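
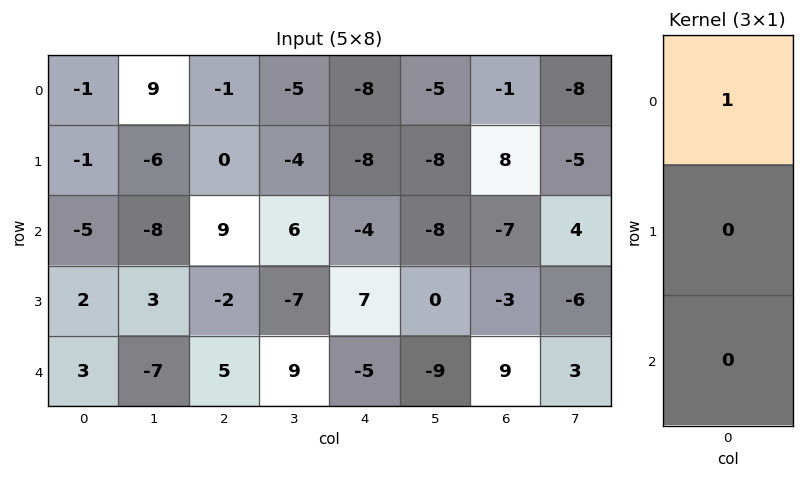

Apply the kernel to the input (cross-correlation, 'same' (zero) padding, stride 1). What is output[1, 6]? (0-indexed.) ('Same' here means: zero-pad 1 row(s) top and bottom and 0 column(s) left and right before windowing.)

The receptive field on the zero-padded input at this output position is [-1 / 8 / -7]. Elementwise product with the kernel and sum: -1·1.

-1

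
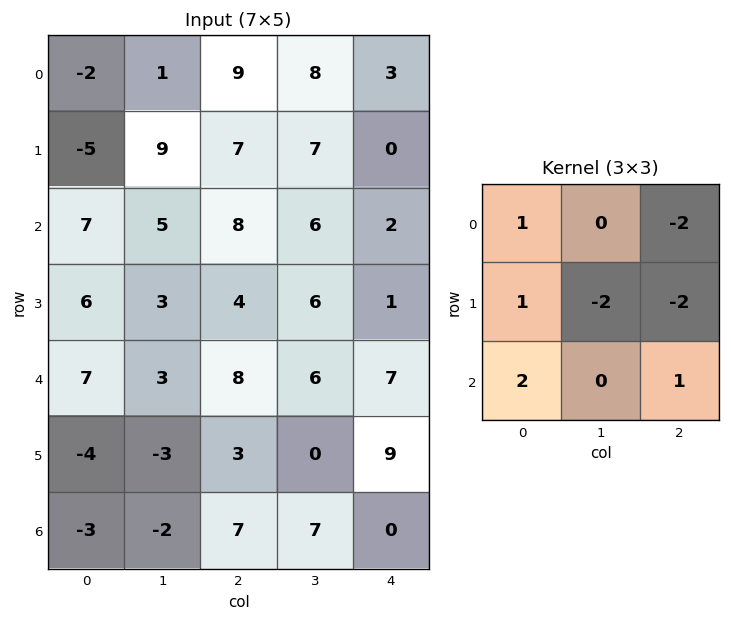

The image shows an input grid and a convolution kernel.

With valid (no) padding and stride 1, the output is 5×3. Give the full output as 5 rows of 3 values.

Output[0,0]: The receptive field on the input at this output position is [-2 1 9 / -5 9 7 / 7 5 8]. Elementwise product with the kernel and sum: -2·1 + 9·-2 + -5·1 + 9·-2 + 7·-2 + 7·2 + 8·1.
Output[0,1]: The receptive field on the input at this output position is [1 9 8 / 9 7 7 / 5 8 6]. Elementwise product with the kernel and sum: 1·1 + 8·-2 + 9·1 + 7·-2 + 7·-2 + 5·2 + 6·1.

-35 -18 14
-22 -16 8
5 -12 17
-22 -40 -1
-12 -15 -7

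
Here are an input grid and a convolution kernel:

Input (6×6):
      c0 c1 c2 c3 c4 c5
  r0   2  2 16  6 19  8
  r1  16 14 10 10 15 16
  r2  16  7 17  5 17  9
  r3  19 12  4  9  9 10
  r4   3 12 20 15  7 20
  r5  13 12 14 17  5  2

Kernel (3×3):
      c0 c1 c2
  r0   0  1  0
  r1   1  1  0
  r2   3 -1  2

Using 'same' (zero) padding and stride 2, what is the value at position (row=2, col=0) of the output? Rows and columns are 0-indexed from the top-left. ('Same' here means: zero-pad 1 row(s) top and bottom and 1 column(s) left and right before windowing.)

The receptive field on the zero-padded input at this output position is [0 19 12 / 0 3 12 / 0 13 12]. Elementwise product with the kernel and sum: 19·1 + 0·1 + 3·1 + 0·3 + 13·-1 + 12·2.

33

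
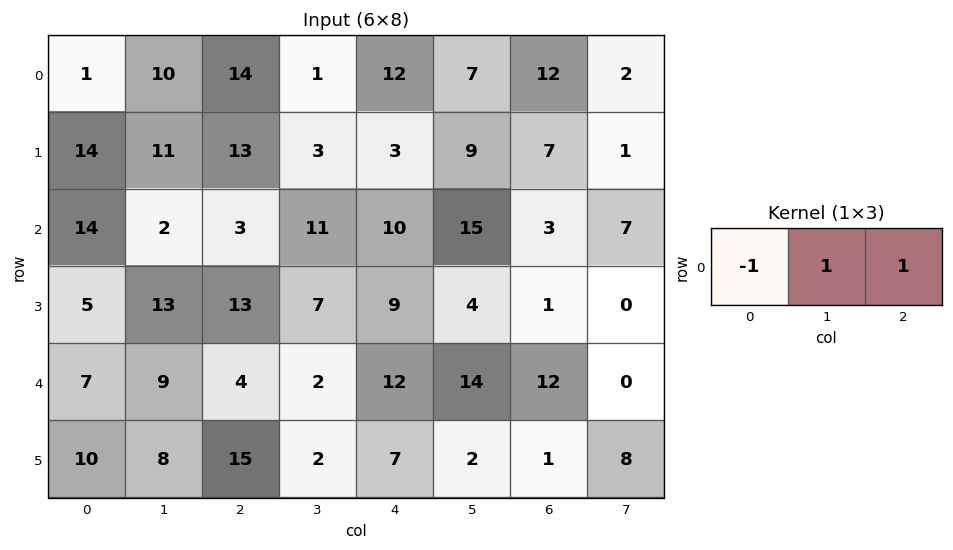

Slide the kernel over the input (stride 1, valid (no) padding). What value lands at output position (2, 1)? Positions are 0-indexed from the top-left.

12

The receptive field on the input at this output position is [2 3 11]. Elementwise product with the kernel and sum: 2·-1 + 3·1 + 11·1.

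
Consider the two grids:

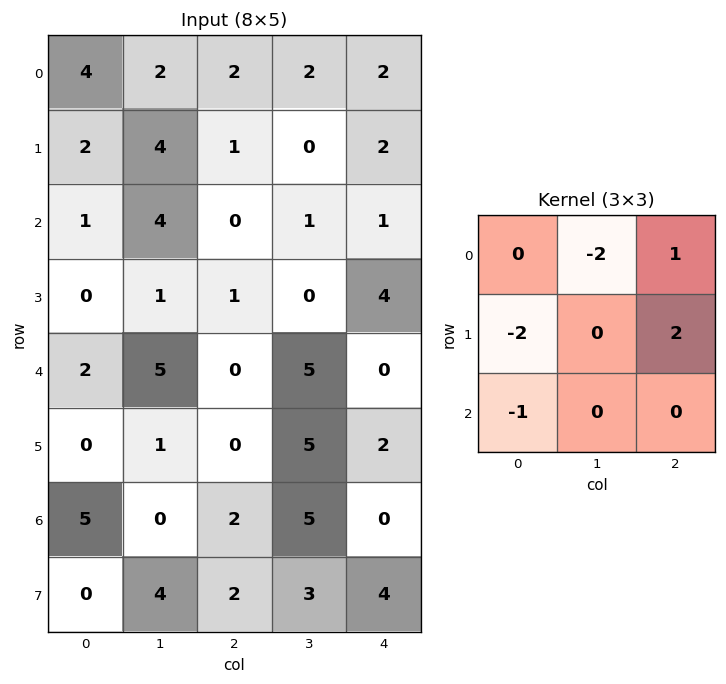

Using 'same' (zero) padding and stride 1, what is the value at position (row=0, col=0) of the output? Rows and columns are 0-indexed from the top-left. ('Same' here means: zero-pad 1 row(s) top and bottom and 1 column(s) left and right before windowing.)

4

The receptive field on the zero-padded input at this output position is [0 0 0 / 0 4 2 / 0 2 4]. Elementwise product with the kernel and sum: 0·-2 + 0·1 + 0·-2 + 2·2 + 0·-1.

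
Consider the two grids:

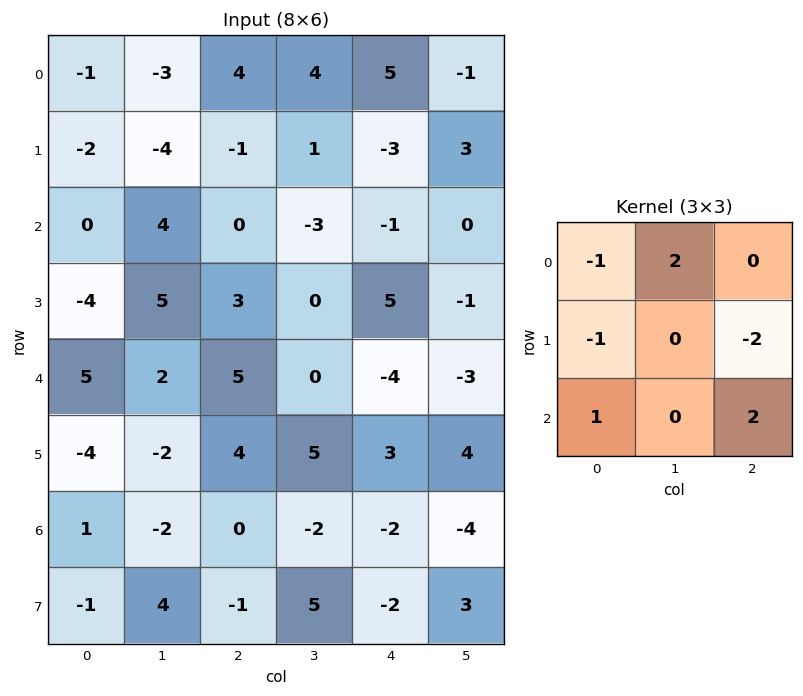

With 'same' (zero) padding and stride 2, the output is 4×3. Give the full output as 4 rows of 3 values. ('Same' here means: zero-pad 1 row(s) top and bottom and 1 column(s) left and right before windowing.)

Output[0,0]: The receptive field on the zero-padded input at this output position is [0 0 0 / 0 -1 -3 / 0 -2 -4]. Elementwise product with the kernel and sum: 0·-1 + 0·2 + 0·-1 + -3·-2 + 0·1 + -4·2.

-2 -7 5
-2 9 -6
-16 7 29
4 30 22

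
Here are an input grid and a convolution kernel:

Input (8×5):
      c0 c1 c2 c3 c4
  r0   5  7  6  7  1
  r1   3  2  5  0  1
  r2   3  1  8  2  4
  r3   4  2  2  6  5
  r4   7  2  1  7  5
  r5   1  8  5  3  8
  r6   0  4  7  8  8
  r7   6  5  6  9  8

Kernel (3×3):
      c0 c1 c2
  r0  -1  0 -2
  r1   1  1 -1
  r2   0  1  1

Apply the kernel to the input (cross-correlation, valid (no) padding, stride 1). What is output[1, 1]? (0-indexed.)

13

The receptive field on the input at this output position is [2 5 0 / 1 8 2 / 2 2 6]. Elementwise product with the kernel and sum: 2·-1 + 0·-2 + 1·1 + 8·1 + 2·-1 + 2·1 + 6·1.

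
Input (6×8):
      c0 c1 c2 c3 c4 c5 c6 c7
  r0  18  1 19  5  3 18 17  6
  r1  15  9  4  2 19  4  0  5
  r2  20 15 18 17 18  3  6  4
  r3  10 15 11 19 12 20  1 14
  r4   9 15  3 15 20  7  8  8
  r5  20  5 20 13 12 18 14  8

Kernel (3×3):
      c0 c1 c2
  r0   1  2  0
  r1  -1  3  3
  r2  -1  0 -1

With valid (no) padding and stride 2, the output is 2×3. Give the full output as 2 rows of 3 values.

6 52 8
106 111 47

Output[0,0]: The receptive field on the input at this output position is [18 1 19 / 15 9 4 / 20 15 18]. Elementwise product with the kernel and sum: 18·1 + 1·2 + 15·-1 + 9·3 + 4·3 + 20·-1 + 18·-1.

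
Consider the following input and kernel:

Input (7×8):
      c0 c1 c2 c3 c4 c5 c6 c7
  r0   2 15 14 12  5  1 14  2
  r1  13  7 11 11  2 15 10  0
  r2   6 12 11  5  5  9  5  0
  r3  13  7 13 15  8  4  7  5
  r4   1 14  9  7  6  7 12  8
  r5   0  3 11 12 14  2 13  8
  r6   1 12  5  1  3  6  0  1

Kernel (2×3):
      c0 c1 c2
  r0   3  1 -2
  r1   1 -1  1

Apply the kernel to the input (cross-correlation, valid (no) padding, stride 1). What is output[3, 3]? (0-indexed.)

The receptive field on the input at this output position is [15 8 4 / 7 6 7]. Elementwise product with the kernel and sum: 15·3 + 8·1 + 4·-2 + 7·1 + 6·-1 + 7·1.

53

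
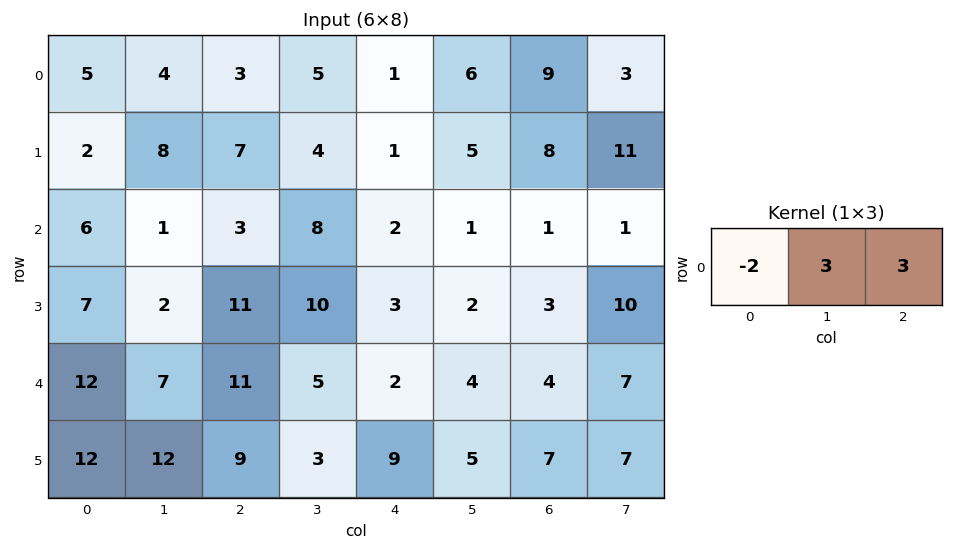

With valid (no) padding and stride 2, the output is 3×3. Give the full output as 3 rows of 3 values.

11 12 43
0 24 2
30 -1 20

Output[0,0]: The receptive field on the input at this output position is [5 4 3]. Elementwise product with the kernel and sum: 5·-2 + 4·3 + 3·3.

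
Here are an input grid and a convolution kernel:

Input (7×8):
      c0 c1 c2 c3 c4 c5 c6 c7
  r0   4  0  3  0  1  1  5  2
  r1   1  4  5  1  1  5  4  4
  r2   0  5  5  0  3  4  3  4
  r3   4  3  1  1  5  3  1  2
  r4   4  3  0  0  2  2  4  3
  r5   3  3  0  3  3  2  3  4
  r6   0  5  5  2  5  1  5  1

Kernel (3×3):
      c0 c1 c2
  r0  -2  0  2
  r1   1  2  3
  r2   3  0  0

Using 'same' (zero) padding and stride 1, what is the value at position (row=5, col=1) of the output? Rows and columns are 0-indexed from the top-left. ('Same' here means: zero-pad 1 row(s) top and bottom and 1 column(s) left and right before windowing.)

The receptive field on the zero-padded input at this output position is [4 3 0 / 3 3 0 / 0 5 5]. Elementwise product with the kernel and sum: 4·-2 + 0·2 + 3·1 + 3·2 + 0·3 + 0·3.

1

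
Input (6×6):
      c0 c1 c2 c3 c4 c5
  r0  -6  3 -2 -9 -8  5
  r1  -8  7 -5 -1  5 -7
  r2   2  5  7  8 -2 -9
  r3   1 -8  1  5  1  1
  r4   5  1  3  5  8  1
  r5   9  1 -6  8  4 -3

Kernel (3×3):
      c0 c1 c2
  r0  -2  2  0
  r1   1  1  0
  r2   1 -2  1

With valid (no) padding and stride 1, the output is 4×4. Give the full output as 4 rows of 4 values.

16 -9 -31 9
55 -17 15 22
5 -3 9 -24
-11 43 -2 2

Output[0,0]: The receptive field on the input at this output position is [-6 3 -2 / -8 7 -5 / 2 5 7]. Elementwise product with the kernel and sum: -6·-2 + 3·2 + -8·1 + 7·1 + 2·1 + 5·-2 + 7·1.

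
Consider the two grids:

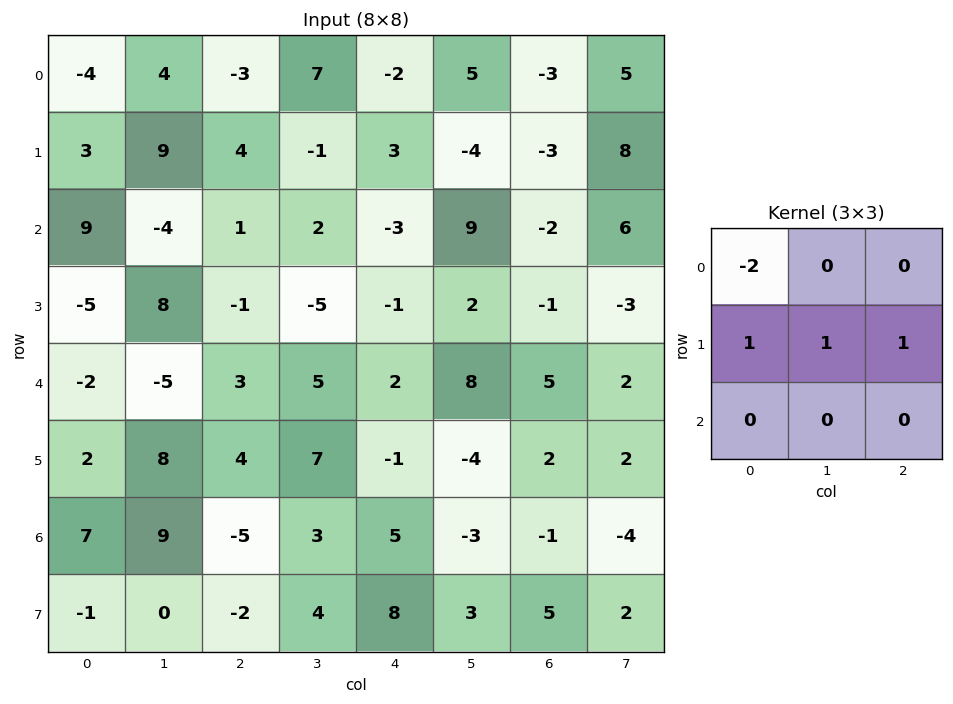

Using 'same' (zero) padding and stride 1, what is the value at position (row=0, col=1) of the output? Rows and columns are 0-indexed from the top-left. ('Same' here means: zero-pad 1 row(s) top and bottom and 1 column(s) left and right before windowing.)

The receptive field on the zero-padded input at this output position is [0 0 0 / -4 4 -3 / 3 9 4]. Elementwise product with the kernel and sum: 0·-2 + -4·1 + 4·1 + -3·1.

-3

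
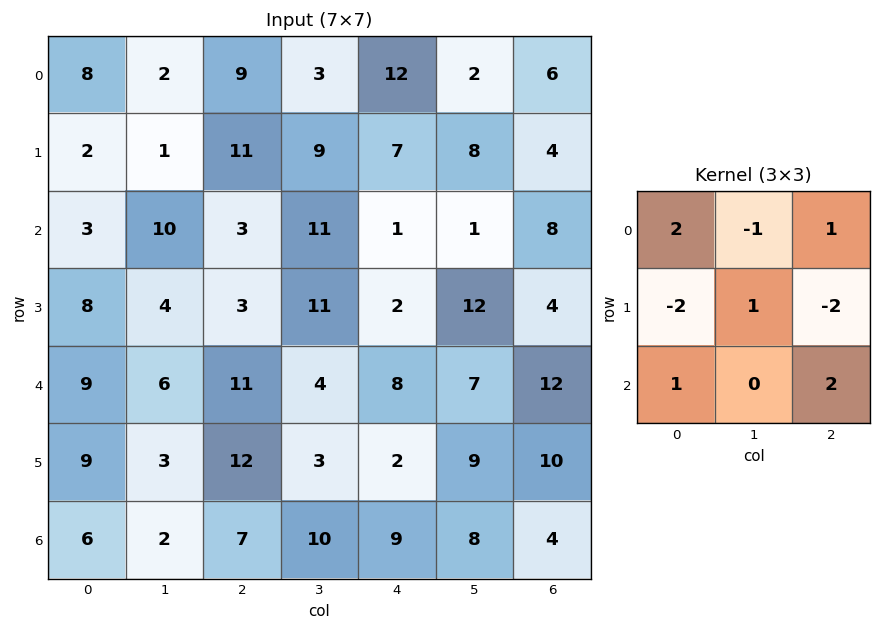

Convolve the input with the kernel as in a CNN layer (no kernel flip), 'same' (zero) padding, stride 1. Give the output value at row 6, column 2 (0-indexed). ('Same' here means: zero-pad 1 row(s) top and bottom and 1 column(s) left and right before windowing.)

-20

The receptive field on the zero-padded input at this output position is [3 12 3 / 2 7 10 / 0 0 0]. Elementwise product with the kernel and sum: 3·2 + 12·-1 + 3·1 + 2·-2 + 7·1 + 10·-2 + 0·1 + 0·2.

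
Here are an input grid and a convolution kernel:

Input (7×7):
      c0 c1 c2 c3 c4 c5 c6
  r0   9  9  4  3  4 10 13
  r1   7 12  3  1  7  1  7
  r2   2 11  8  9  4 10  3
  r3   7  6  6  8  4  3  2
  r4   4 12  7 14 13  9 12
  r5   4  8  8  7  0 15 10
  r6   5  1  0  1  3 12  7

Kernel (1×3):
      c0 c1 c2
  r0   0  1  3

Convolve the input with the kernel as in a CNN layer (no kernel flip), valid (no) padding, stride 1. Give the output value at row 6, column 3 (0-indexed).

39

The receptive field on the input at this output position is [1 3 12]. Elementwise product with the kernel and sum: 3·1 + 12·3.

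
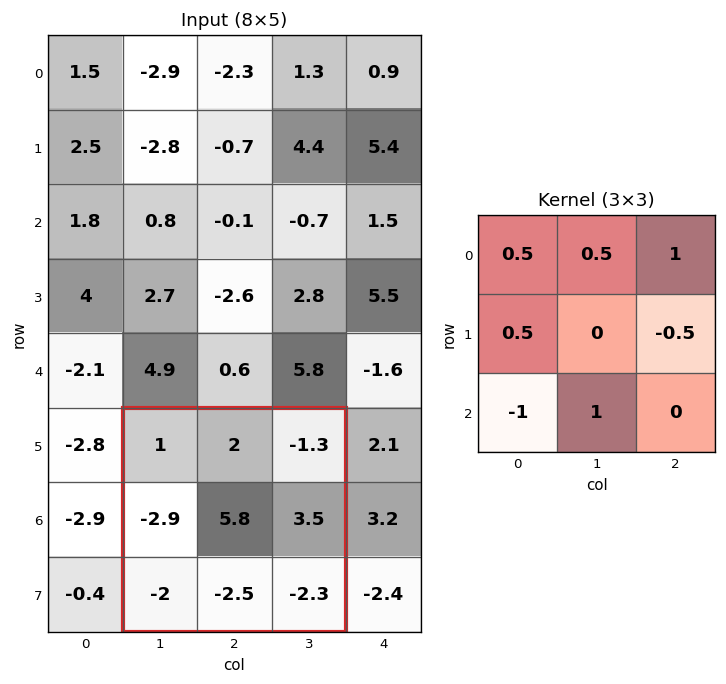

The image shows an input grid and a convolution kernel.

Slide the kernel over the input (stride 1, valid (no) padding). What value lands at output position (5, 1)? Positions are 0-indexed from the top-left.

The receptive field on the input at this output position is [1 2 -1.3 / -2.9 5.8 3.5 / -2 -2.5 -2.3]. Elementwise product with the kernel and sum: 1·0.5 + 2·0.5 + -1.3·1 + -2.9·0.5 + 3.5·-0.5 + -2·-1 + -2.5·1.

-3.5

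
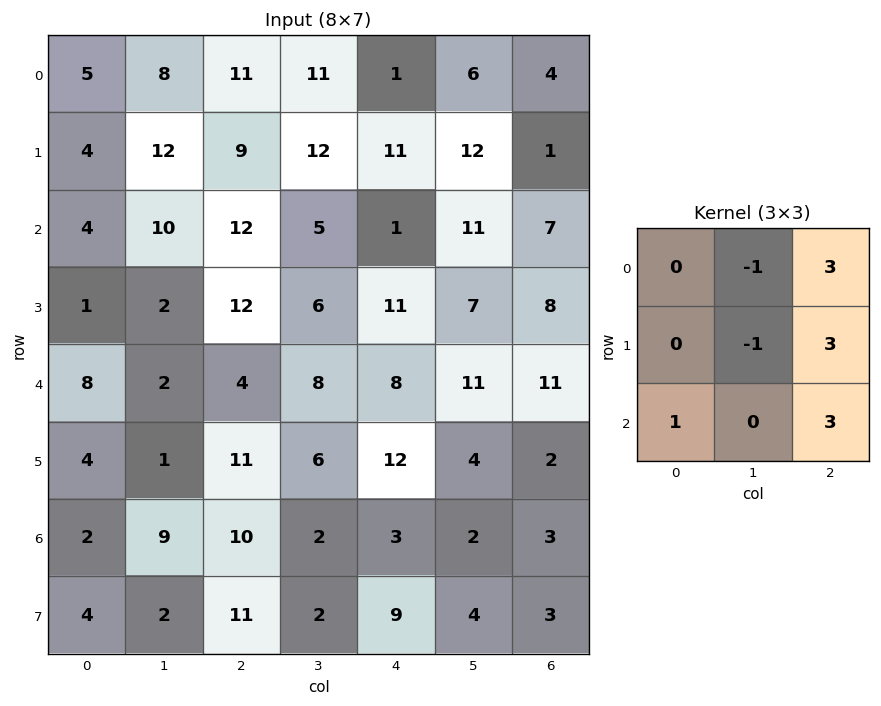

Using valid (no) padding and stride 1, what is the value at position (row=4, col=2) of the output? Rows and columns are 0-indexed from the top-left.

65

The receptive field on the input at this output position is [4 8 8 / 11 6 12 / 10 2 3]. Elementwise product with the kernel and sum: 8·-1 + 8·3 + 6·-1 + 12·3 + 10·1 + 3·3.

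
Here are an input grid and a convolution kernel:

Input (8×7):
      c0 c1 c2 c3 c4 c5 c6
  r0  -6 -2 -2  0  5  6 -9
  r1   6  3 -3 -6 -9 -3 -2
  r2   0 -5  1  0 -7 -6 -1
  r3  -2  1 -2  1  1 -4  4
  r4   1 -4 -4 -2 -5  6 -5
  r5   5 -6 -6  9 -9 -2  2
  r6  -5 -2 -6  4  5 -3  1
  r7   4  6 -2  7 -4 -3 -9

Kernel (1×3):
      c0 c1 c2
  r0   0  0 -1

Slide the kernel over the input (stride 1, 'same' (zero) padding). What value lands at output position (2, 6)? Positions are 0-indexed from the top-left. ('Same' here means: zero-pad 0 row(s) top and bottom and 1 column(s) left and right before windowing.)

The receptive field on the zero-padded input at this output position is [-6 -1 0]. Elementwise product with the kernel and sum: 0·-1.

0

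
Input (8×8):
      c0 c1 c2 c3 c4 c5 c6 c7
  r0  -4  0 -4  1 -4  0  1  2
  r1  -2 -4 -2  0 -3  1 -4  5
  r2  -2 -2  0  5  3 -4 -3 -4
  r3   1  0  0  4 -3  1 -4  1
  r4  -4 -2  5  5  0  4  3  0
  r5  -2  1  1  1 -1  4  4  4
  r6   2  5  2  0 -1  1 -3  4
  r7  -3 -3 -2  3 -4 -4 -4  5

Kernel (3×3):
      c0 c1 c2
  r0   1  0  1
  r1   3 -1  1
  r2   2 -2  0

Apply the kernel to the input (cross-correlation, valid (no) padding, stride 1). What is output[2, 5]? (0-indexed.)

2

The receptive field on the input at this output position is [-4 -3 -4 / 1 -4 1 / 4 3 0]. Elementwise product with the kernel and sum: -4·1 + -4·1 + 1·3 + -4·-1 + 1·1 + 4·2 + 3·-2.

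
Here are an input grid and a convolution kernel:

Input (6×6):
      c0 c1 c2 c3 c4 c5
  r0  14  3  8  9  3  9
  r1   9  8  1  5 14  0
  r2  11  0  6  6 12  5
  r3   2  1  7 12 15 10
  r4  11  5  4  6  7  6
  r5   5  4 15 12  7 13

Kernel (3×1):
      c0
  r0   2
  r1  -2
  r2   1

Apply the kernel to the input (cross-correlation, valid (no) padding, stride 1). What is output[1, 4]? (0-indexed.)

19

The receptive field on the input at this output position is [14 / 12 / 15]. Elementwise product with the kernel and sum: 14·2 + 12·-2 + 15·1.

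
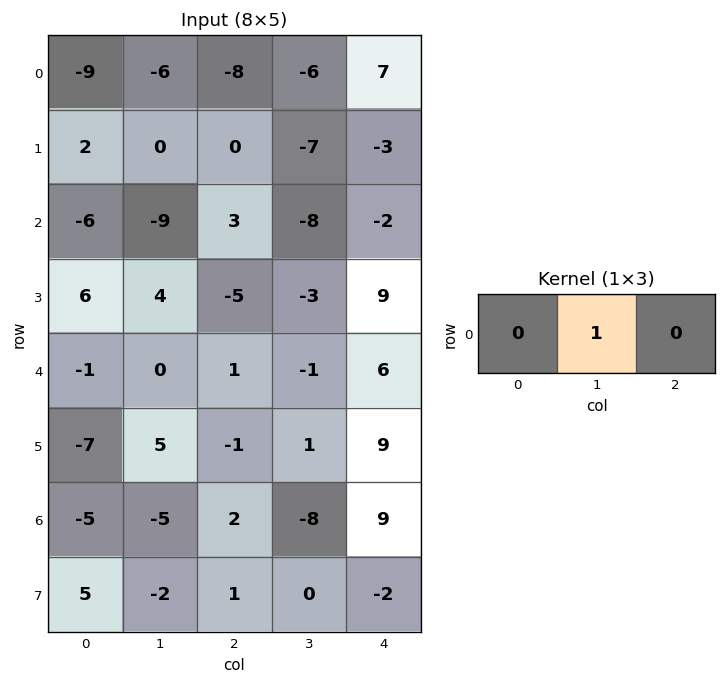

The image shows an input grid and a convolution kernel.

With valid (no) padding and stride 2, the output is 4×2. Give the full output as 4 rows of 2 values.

Output[0,0]: The receptive field on the input at this output position is [-9 -6 -8]. Elementwise product with the kernel and sum: -6·1.

-6 -6
-9 -8
0 -1
-5 -8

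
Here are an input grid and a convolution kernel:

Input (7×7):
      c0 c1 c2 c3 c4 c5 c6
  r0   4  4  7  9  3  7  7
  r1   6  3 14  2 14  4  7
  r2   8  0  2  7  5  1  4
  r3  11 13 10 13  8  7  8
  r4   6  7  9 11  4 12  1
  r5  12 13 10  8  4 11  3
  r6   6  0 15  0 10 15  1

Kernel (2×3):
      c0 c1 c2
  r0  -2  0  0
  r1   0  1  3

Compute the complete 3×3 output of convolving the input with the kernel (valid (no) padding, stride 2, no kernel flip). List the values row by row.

37 30 19
27 33 21
31 2 12

Output[0,0]: The receptive field on the input at this output position is [4 4 7 / 6 3 14]. Elementwise product with the kernel and sum: 4·-2 + 3·1 + 14·3.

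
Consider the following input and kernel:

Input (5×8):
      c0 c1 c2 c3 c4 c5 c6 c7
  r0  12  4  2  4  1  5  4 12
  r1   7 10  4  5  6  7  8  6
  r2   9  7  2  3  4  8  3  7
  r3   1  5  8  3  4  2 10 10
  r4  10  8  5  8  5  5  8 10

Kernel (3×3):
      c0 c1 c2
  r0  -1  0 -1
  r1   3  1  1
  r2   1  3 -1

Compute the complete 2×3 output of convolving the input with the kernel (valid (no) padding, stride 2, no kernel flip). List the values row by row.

Output[0,0]: The receptive field on the input at this output position is [12 4 2 / 7 10 4 / 9 7 2]. Elementwise product with the kernel and sum: 12·-1 + 2·-1 + 7·3 + 10·1 + 4·1 + 9·1 + 7·3 + 2·-1.

49 27 53
34 49 29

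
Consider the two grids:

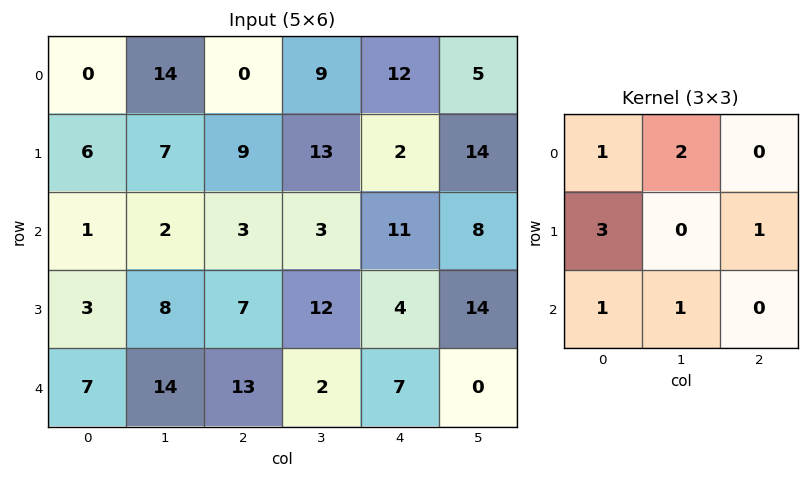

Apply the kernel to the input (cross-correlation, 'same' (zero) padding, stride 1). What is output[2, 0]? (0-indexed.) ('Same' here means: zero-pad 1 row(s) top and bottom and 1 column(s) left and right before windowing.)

17

The receptive field on the zero-padded input at this output position is [0 6 7 / 0 1 2 / 0 3 8]. Elementwise product with the kernel and sum: 0·1 + 6·2 + 0·3 + 2·1 + 0·1 + 3·1.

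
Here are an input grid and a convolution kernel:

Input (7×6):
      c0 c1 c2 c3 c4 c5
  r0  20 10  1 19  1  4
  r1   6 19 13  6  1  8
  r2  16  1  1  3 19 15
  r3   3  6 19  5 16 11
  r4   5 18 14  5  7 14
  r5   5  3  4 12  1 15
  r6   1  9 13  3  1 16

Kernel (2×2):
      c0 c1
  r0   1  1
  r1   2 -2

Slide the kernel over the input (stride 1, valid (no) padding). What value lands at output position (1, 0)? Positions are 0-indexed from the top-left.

55

The receptive field on the input at this output position is [6 19 / 16 1]. Elementwise product with the kernel and sum: 6·1 + 19·1 + 16·2 + 1·-2.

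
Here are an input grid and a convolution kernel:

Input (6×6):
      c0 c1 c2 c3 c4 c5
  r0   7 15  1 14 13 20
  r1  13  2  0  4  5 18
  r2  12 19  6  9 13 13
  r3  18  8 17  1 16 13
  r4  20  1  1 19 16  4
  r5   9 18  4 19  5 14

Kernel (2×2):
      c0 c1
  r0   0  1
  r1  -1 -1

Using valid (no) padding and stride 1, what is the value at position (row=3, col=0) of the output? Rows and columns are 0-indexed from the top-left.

The receptive field on the input at this output position is [18 8 / 20 1]. Elementwise product with the kernel and sum: 8·1 + 20·-1 + 1·-1.

-13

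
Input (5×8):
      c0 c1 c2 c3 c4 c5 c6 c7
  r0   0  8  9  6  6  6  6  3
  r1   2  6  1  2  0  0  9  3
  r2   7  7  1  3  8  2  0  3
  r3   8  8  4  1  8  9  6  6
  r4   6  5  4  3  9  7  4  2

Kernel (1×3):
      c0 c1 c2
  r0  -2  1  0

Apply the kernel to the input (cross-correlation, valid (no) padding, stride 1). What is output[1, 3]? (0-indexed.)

-4

The receptive field on the input at this output position is [2 0 0]. Elementwise product with the kernel and sum: 2·-2 + 0·1.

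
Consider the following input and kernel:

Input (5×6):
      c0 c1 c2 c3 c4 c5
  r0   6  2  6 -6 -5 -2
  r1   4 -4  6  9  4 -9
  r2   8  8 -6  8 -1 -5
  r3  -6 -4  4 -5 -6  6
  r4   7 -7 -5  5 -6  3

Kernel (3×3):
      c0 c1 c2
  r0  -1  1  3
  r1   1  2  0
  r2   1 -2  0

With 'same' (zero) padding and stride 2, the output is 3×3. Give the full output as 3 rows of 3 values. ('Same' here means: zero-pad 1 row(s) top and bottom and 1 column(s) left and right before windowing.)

4 -2 -15
20 21 -19
-4 -24 10

Output[0,0]: The receptive field on the zero-padded input at this output position is [0 0 0 / 0 6 2 / 0 4 -4]. Elementwise product with the kernel and sum: 0·-1 + 0·1 + 0·3 + 0·1 + 6·2 + 0·1 + 4·-2.
Output[0,1]: The receptive field on the zero-padded input at this output position is [0 0 0 / 2 6 -6 / -4 6 9]. Elementwise product with the kernel and sum: 0·-1 + 0·1 + 0·3 + 2·1 + 6·2 + -4·1 + 6·-2.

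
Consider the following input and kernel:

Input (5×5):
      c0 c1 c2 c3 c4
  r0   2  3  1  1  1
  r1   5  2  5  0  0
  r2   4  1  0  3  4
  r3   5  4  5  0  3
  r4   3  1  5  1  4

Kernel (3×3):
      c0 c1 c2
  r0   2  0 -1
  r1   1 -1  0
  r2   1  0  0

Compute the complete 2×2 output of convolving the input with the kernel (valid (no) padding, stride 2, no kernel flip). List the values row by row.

Output[0,0]: The receptive field on the input at this output position is [2 3 1 / 5 2 5 / 4 1 0]. Elementwise product with the kernel and sum: 2·2 + 1·-1 + 5·1 + 2·-1 + 4·1.
Output[0,1]: The receptive field on the input at this output position is [1 1 1 / 5 0 0 / 0 3 4]. Elementwise product with the kernel and sum: 1·2 + 1·-1 + 5·1 + 0·-1 + 0·1.

10 6
12 6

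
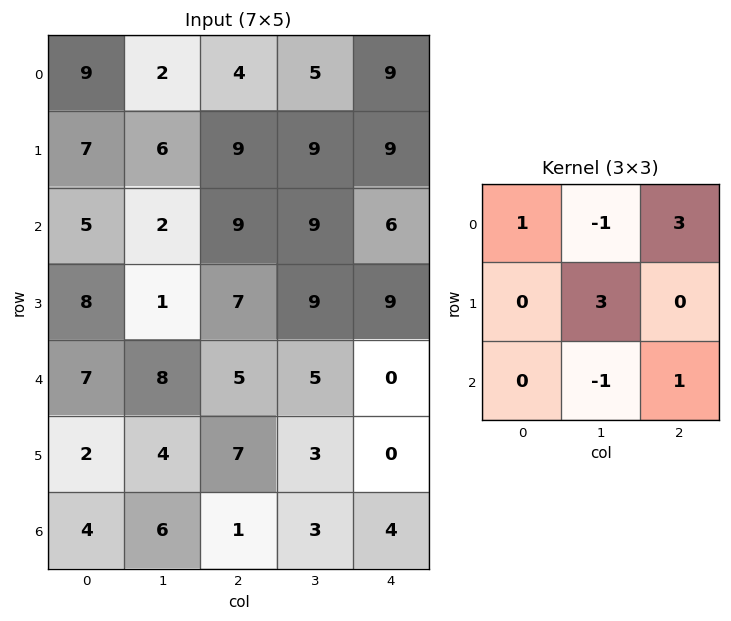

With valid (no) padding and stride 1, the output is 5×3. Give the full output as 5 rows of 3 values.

Output[0,0]: The receptive field on the input at this output position is [9 2 4 / 7 6 9 / 5 2 9]. Elementwise product with the kernel and sum: 9·1 + 2·-1 + 4·3 + 6·3 + 2·-1 + 9·1.

44 40 50
40 53 54
30 41 40
55 32 37
21 41 10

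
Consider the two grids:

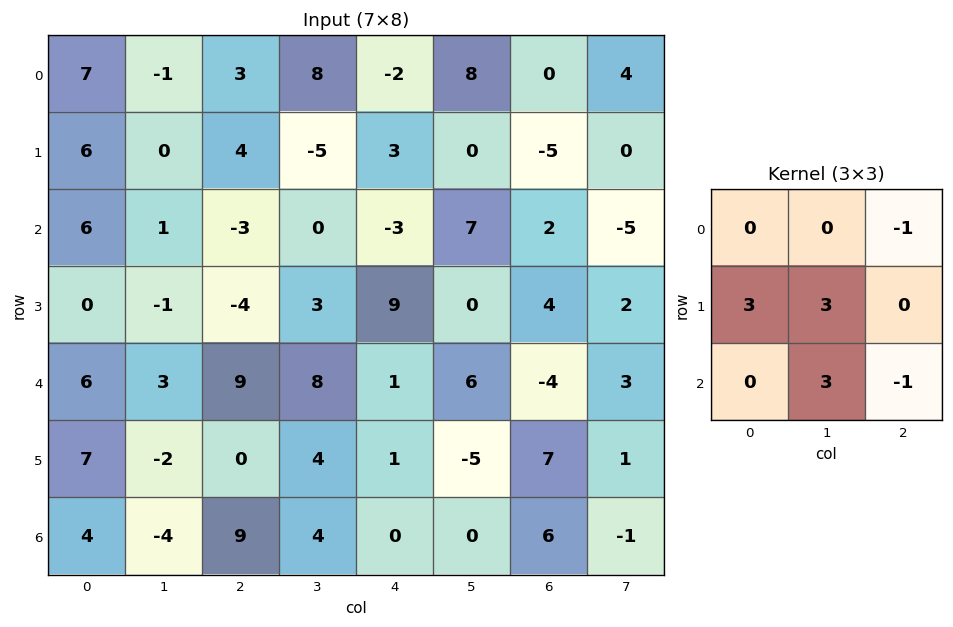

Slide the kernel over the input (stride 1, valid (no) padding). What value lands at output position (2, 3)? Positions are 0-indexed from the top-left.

26

The receptive field on the input at this output position is [0 -3 7 / 3 9 0 / 8 1 6]. Elementwise product with the kernel and sum: 7·-1 + 3·3 + 9·3 + 1·3 + 6·-1.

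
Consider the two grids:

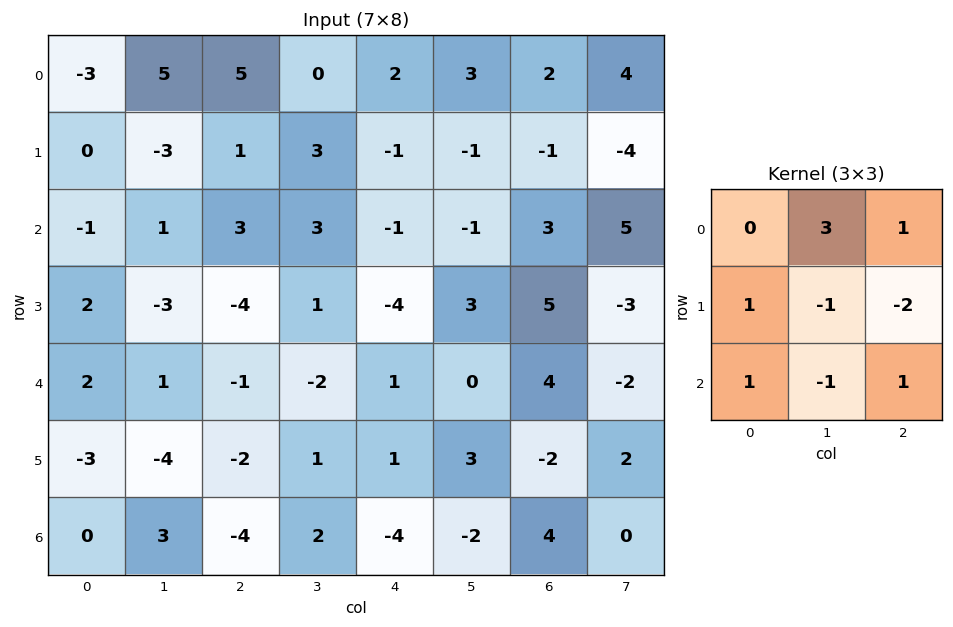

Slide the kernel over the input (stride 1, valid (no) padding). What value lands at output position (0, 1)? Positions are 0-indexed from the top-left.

The receptive field on the input at this output position is [5 5 0 / -3 1 3 / 1 3 3]. Elementwise product with the kernel and sum: 5·3 + 0·1 + -3·1 + 1·-1 + 3·-2 + 1·1 + 3·-1 + 3·1.

6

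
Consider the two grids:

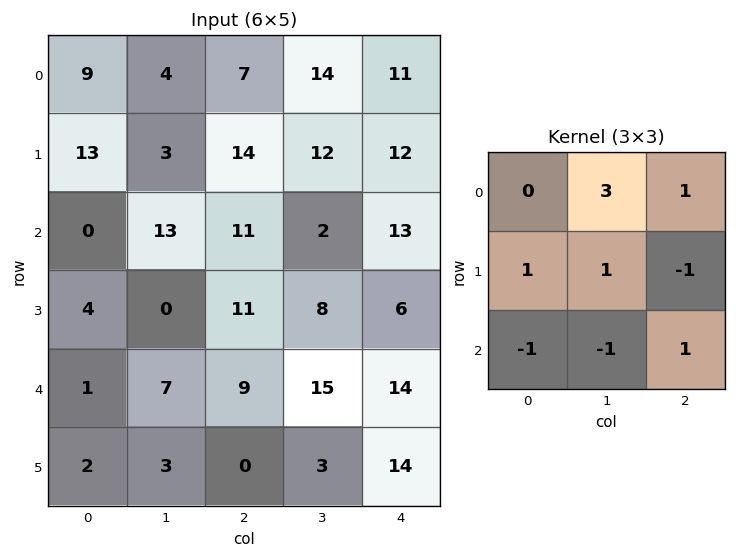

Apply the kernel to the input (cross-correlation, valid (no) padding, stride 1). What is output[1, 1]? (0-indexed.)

73

The receptive field on the input at this output position is [3 14 12 / 13 11 2 / 0 11 8]. Elementwise product with the kernel and sum: 14·3 + 12·1 + 13·1 + 11·1 + 2·-1 + 0·-1 + 11·-1 + 8·1.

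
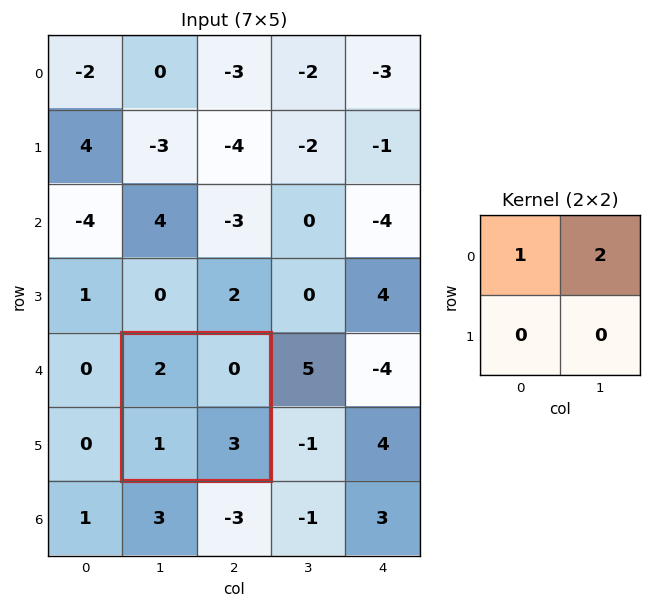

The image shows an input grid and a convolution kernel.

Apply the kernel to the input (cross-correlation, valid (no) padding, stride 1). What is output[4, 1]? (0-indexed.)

2

The receptive field on the input at this output position is [2 0 / 1 3]. Elementwise product with the kernel and sum: 2·1 + 0·2.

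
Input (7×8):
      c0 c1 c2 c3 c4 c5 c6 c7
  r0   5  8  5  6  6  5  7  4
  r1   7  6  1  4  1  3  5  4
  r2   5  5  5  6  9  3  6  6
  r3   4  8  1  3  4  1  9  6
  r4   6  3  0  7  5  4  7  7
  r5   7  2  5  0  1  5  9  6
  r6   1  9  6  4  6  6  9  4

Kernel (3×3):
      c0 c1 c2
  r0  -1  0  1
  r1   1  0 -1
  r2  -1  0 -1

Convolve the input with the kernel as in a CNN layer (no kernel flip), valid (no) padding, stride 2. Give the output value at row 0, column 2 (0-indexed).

-18

The receptive field on the input at this output position is [6 5 7 / 1 3 5 / 9 3 6]. Elementwise product with the kernel and sum: 6·-1 + 7·1 + 1·1 + 5·-1 + 9·-1 + 6·-1.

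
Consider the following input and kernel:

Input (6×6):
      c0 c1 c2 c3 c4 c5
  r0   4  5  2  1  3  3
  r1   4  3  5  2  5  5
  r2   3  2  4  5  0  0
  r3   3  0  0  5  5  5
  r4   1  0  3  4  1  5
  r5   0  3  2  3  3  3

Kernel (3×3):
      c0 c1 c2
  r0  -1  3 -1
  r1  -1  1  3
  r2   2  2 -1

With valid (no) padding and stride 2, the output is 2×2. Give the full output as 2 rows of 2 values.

Output[0,0]: The receptive field on the input at this output position is [4 5 2 / 4 3 5 / 3 2 4]. Elementwise product with the kernel and sum: 4·-1 + 5·3 + 2·-1 + 4·-1 + 3·1 + 5·3 + 3·2 + 2·2 + 4·-1.

29 28
-5 44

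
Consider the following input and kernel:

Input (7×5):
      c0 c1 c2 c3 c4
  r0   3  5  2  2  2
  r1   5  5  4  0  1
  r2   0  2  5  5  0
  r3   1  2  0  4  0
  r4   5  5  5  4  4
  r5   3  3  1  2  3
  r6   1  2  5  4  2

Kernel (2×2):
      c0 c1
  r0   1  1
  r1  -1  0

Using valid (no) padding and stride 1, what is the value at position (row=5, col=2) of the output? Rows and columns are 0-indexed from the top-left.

The receptive field on the input at this output position is [1 2 / 5 4]. Elementwise product with the kernel and sum: 1·1 + 2·1 + 5·-1.

-2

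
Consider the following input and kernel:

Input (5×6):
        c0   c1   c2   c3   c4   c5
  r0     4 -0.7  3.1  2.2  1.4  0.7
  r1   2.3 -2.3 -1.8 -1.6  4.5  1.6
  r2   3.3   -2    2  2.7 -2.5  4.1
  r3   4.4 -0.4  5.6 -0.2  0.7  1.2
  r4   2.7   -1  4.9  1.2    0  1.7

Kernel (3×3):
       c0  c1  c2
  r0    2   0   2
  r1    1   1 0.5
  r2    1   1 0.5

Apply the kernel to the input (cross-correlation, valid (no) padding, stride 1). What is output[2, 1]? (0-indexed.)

The receptive field on the input at this output position is [-2 2 2.7 / -0.4 5.6 -0.2 / -1 4.9 1.2]. Elementwise product with the kernel and sum: -2·2 + 2.7·2 + -0.4·1 + 5.6·1 + -0.2·0.5 + -1·1 + 4.9·1 + 1.2·0.5.

11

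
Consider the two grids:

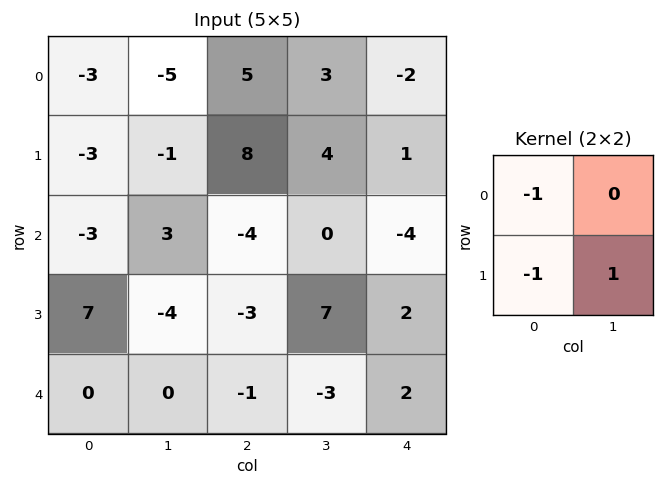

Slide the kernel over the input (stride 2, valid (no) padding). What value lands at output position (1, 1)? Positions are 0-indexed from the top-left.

The receptive field on the input at this output position is [-4 0 / -3 7]. Elementwise product with the kernel and sum: -4·-1 + -3·-1 + 7·1.

14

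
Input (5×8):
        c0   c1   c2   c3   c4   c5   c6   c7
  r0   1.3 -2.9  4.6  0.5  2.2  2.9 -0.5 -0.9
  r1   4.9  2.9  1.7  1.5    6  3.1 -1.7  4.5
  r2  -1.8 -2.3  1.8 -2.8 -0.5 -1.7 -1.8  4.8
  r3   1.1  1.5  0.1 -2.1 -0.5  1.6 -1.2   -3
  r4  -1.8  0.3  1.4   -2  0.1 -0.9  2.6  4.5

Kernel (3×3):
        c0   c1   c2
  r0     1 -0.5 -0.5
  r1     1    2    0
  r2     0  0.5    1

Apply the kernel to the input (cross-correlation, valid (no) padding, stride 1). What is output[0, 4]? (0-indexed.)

10.55

The receptive field on the input at this output position is [2.2 2.9 -0.5 / 6 3.1 -1.7 / -0.5 -1.7 -1.8]. Elementwise product with the kernel and sum: 2.2·1 + 2.9·-0.5 + -0.5·-0.5 + 6·1 + 3.1·2 + -1.7·0.5 + -1.8·1.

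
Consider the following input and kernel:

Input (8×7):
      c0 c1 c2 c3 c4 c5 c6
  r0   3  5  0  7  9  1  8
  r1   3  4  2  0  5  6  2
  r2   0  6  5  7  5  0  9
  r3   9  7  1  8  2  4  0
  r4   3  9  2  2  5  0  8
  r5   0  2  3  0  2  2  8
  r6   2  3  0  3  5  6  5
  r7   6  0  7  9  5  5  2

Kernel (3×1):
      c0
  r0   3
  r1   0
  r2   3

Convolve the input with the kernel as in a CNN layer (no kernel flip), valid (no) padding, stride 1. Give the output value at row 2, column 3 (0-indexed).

The receptive field on the input at this output position is [7 / 8 / 2]. Elementwise product with the kernel and sum: 7·3 + 2·3.

27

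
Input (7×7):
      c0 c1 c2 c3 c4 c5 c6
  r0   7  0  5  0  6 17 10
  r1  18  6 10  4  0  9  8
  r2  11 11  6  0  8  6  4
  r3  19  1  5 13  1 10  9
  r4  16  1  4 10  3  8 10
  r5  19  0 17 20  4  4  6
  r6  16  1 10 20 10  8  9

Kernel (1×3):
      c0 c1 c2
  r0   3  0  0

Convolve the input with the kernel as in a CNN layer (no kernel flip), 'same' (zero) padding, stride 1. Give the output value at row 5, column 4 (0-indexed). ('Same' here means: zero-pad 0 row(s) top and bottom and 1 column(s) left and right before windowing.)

The receptive field on the zero-padded input at this output position is [20 4 4]. Elementwise product with the kernel and sum: 20·3.

60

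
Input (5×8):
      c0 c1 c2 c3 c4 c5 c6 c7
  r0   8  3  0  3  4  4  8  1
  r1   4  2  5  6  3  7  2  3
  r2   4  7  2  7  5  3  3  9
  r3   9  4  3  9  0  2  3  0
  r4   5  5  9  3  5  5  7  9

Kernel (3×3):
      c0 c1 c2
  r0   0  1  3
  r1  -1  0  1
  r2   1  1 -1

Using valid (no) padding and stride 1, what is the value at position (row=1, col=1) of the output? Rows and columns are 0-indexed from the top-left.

The receptive field on the input at this output position is [2 5 6 / 7 2 7 / 4 3 9]. Elementwise product with the kernel and sum: 5·1 + 6·3 + 7·-1 + 7·1 + 4·1 + 3·1 + 9·-1.

21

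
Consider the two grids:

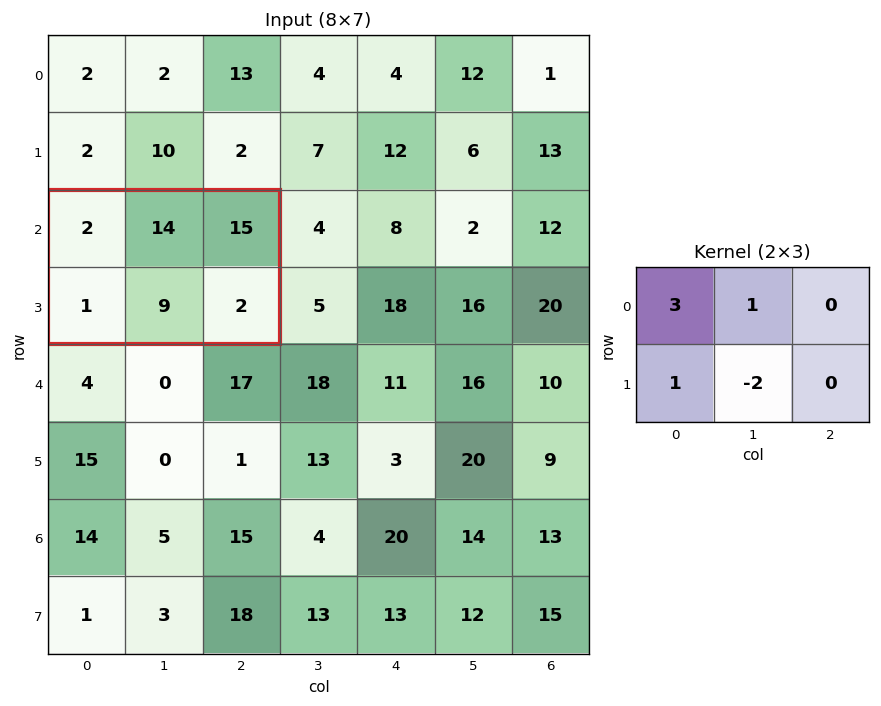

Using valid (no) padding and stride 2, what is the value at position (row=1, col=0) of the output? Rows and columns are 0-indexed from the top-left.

The receptive field on the input at this output position is [2 14 15 / 1 9 2]. Elementwise product with the kernel and sum: 2·3 + 14·1 + 1·1 + 9·-2.

3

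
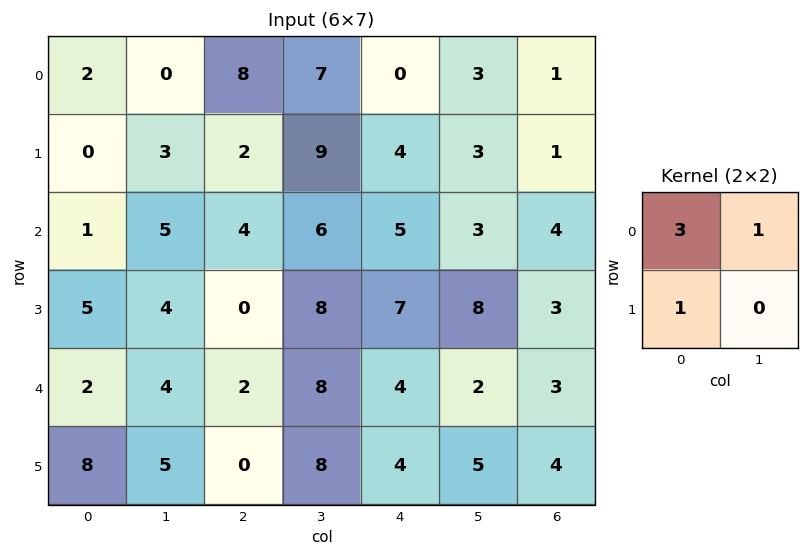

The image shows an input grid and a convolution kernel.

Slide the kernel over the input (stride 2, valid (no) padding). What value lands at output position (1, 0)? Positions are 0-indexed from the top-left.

13

The receptive field on the input at this output position is [1 5 / 5 4]. Elementwise product with the kernel and sum: 1·3 + 5·1 + 5·1.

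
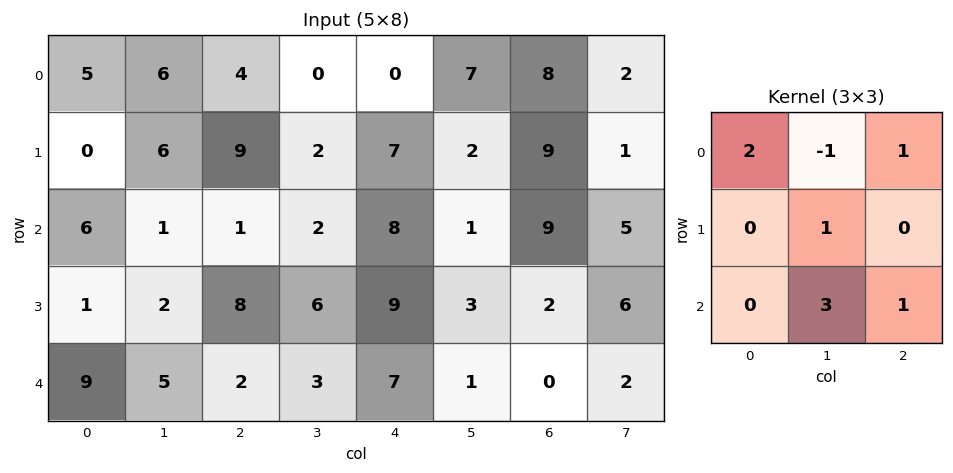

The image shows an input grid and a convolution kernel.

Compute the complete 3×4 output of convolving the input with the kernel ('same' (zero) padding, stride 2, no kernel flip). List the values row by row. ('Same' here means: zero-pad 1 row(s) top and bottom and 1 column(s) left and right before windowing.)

Output[0,0]: The receptive field on the zero-padded input at this output position is [0 0 0 / 0 5 6 / 0 0 6]. Elementwise product with the kernel and sum: 0·2 + 0·-1 + 0·1 + 5·1 + 0·3 + 6·1.
Output[0,1]: The receptive field on the zero-padded input at this output position is [0 0 0 / 6 4 0 / 6 9 2]. Elementwise product with the kernel and sum: 0·2 + 0·-1 + 0·1 + 4·1 + 9·3 + 2·1.

11 33 23 36
17 36 37 17
10 4 13 10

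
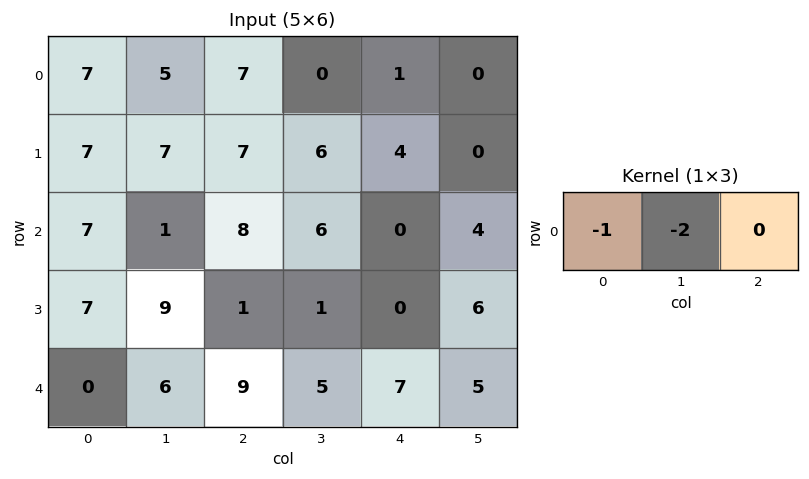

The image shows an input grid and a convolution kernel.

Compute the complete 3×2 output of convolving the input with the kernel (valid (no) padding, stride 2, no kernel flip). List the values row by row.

Output[0,0]: The receptive field on the input at this output position is [7 5 7]. Elementwise product with the kernel and sum: 7·-1 + 5·-2.

-17 -7
-9 -20
-12 -19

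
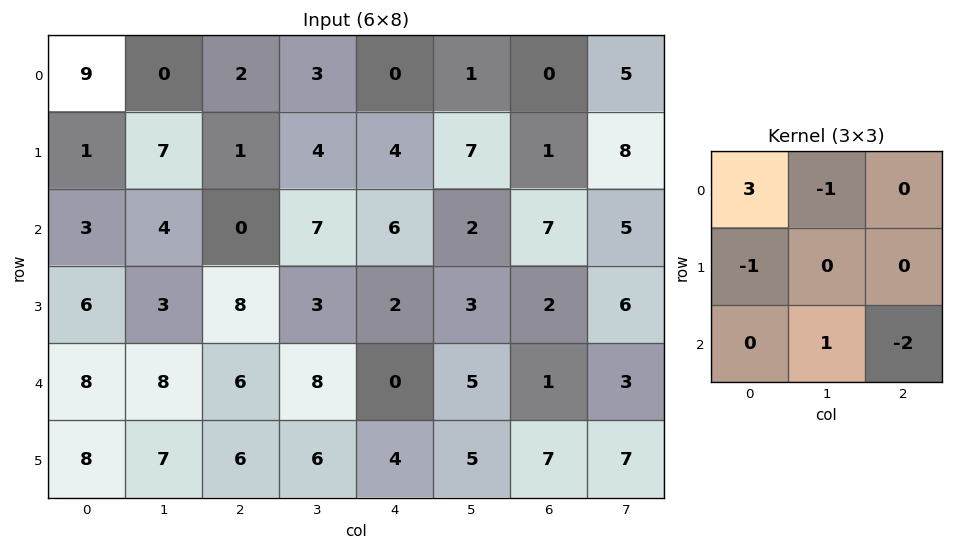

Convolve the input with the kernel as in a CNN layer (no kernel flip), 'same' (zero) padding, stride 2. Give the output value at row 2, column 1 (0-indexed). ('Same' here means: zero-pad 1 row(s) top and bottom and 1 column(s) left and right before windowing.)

-13

The receptive field on the zero-padded input at this output position is [3 8 3 / 8 6 8 / 7 6 6]. Elementwise product with the kernel and sum: 3·3 + 8·-1 + 8·-1 + 6·1 + 6·-2.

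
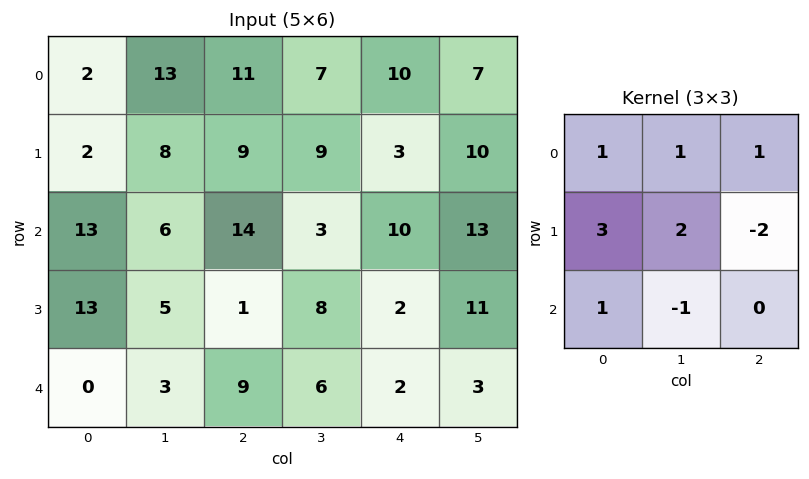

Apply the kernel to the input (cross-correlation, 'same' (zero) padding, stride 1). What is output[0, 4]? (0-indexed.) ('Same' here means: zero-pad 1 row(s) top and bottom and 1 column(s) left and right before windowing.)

The receptive field on the zero-padded input at this output position is [0 0 0 / 7 10 7 / 9 3 10]. Elementwise product with the kernel and sum: 0·1 + 0·1 + 0·1 + 7·3 + 10·2 + 7·-2 + 9·1 + 3·-1.

33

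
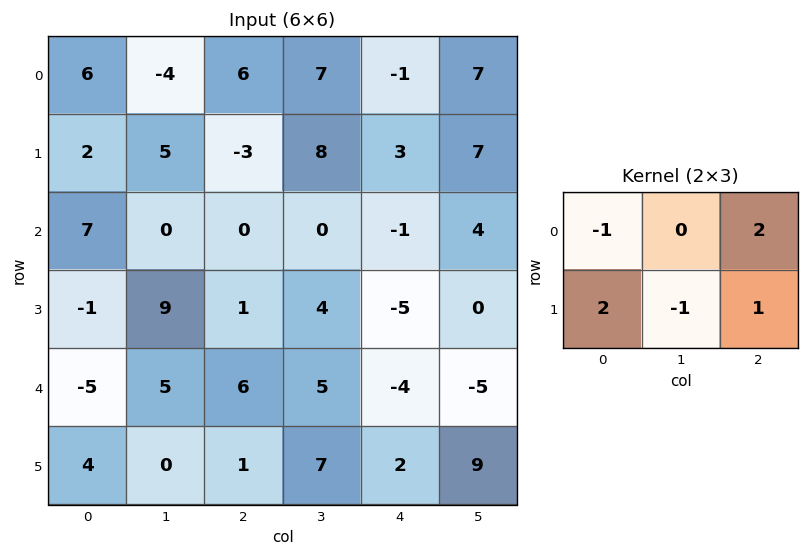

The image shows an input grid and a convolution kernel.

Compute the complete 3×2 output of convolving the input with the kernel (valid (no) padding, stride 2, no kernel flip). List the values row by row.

Output[0,0]: The receptive field on the input at this output position is [6 -4 6 / 2 5 -3]. Elementwise product with the kernel and sum: 6·-1 + 6·2 + 2·2 + 5·-1 + -3·1.

2 -19
-17 -9
26 -17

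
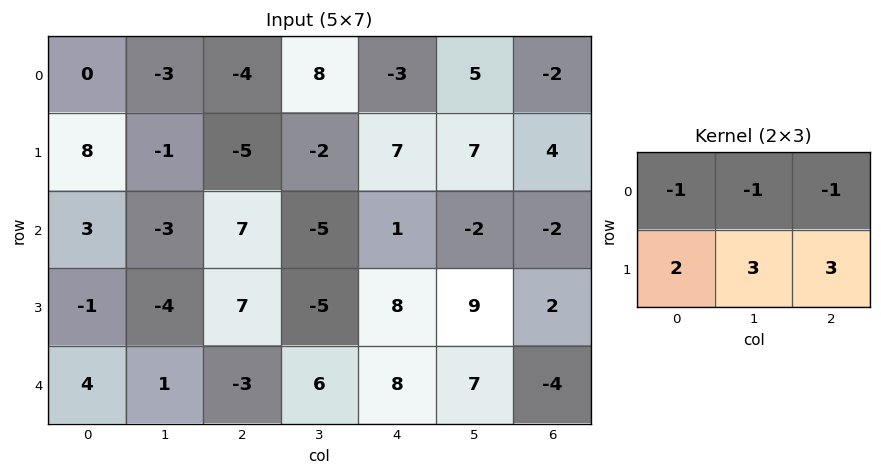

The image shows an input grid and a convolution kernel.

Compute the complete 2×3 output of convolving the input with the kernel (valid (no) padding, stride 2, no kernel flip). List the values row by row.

Output[0,0]: The receptive field on the input at this output position is [0 -3 -4 / 8 -1 -5]. Elementwise product with the kernel and sum: 0·-1 + -3·-1 + -4·-1 + 8·2 + -1·3 + -5·3.
Output[0,1]: The receptive field on the input at this output position is [-4 8 -3 / -5 -2 7]. Elementwise product with the kernel and sum: -4·-1 + 8·-1 + -3·-1 + -5·2 + -2·3 + 7·3.

5 4 47
0 20 52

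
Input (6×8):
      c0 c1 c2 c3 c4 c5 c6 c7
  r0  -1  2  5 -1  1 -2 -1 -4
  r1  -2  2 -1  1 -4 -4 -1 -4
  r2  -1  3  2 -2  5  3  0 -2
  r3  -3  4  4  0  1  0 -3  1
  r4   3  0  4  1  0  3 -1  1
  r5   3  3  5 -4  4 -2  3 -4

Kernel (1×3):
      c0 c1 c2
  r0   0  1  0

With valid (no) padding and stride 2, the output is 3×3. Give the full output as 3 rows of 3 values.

2 -1 -2
3 -2 3
0 1 3

Output[0,0]: The receptive field on the input at this output position is [-1 2 5]. Elementwise product with the kernel and sum: 2·1.
Output[0,1]: The receptive field on the input at this output position is [5 -1 1]. Elementwise product with the kernel and sum: -1·1.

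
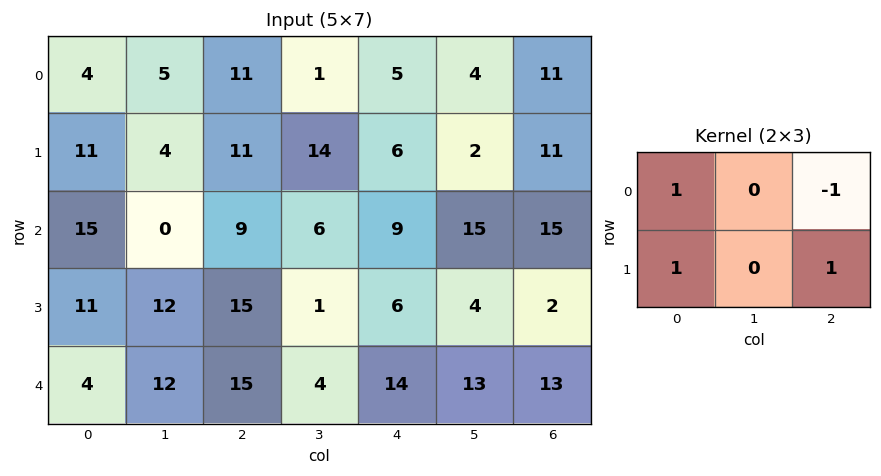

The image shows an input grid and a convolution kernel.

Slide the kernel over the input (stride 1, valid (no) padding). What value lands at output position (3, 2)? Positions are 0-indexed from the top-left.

38

The receptive field on the input at this output position is [15 1 6 / 15 4 14]. Elementwise product with the kernel and sum: 15·1 + 6·-1 + 15·1 + 14·1.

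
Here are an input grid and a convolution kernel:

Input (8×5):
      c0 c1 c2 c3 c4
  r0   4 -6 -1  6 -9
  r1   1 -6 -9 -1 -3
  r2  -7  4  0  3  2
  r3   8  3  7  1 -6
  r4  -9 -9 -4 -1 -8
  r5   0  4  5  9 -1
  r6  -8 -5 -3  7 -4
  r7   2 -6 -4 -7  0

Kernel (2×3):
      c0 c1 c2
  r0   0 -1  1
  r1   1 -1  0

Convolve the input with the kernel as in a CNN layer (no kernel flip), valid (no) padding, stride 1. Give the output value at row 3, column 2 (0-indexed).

The receptive field on the input at this output position is [7 1 -6 / -4 -1 -8]. Elementwise product with the kernel and sum: 1·-1 + -6·1 + -4·1 + -1·-1.

-10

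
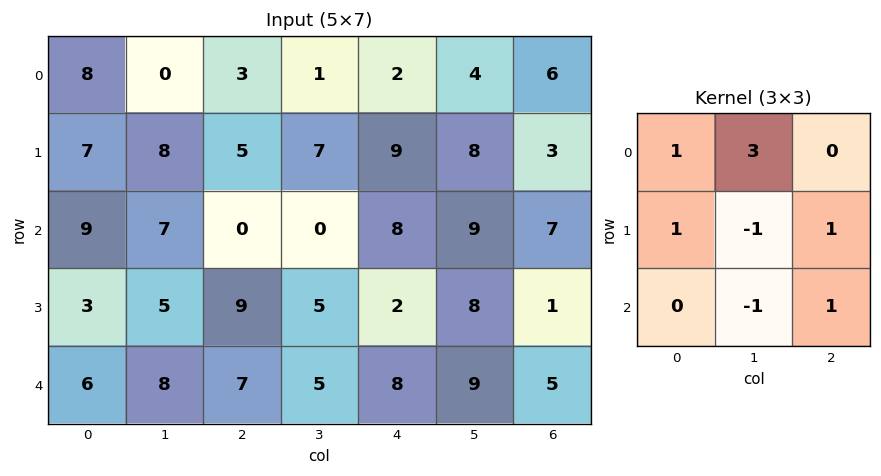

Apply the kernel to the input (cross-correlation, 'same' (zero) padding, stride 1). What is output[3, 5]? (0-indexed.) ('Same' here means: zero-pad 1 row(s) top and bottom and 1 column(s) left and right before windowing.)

26

The receptive field on the zero-padded input at this output position is [8 9 7 / 2 8 1 / 8 9 5]. Elementwise product with the kernel and sum: 8·1 + 9·3 + 2·1 + 8·-1 + 1·1 + 9·-1 + 5·1.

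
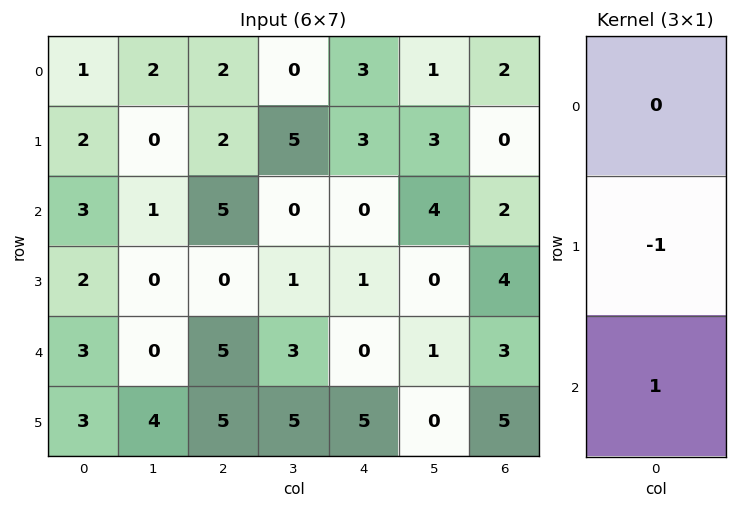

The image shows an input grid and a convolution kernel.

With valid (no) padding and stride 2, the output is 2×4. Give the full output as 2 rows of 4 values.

Output[0,0]: The receptive field on the input at this output position is [1 / 2 / 3]. Elementwise product with the kernel and sum: 2·-1 + 3·1.
Output[0,1]: The receptive field on the input at this output position is [2 / 2 / 5]. Elementwise product with the kernel and sum: 2·-1 + 5·1.

1 3 -3 2
1 5 -1 -1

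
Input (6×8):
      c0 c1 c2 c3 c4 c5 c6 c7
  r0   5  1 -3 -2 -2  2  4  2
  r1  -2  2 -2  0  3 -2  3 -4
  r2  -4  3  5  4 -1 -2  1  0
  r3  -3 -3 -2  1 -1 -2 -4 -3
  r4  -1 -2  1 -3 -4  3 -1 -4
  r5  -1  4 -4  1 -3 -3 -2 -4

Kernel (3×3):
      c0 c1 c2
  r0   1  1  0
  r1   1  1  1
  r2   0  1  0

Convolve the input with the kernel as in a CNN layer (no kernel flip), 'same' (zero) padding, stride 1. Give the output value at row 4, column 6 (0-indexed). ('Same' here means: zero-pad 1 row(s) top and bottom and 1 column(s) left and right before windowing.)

The receptive field on the zero-padded input at this output position is [-2 -4 -3 / 3 -1 -4 / -3 -2 -4]. Elementwise product with the kernel and sum: -2·1 + -4·1 + 3·1 + -1·1 + -4·1 + -2·1.

-10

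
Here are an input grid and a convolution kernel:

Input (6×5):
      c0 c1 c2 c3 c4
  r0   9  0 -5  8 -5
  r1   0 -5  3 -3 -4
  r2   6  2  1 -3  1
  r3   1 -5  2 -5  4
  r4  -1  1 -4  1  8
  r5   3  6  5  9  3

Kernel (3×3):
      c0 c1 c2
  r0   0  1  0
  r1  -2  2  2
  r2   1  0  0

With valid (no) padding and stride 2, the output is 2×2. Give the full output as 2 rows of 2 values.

Output[0,0]: The receptive field on the input at this output position is [9 0 -5 / 0 -5 3 / 6 2 1]. Elementwise product with the kernel and sum: 0·1 + 0·-2 + -5·2 + 3·2 + 6·1.

2 -11
-7 -13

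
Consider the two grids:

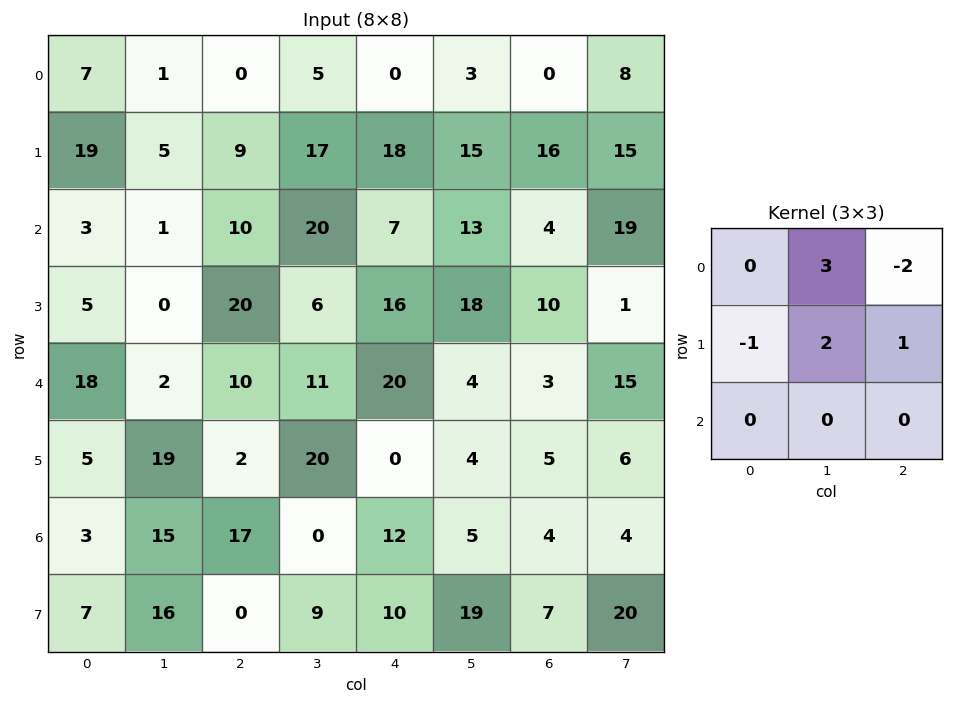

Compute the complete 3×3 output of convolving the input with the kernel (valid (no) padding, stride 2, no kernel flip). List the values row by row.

Output[0,0]: The receptive field on the input at this output position is [7 1 0 / 19 5 9 / 3 1 10]. Elementwise product with the kernel and sum: 1·3 + 0·-2 + 19·-1 + 5·2 + 9·1.
Output[0,1]: The receptive field on the input at this output position is [0 5 0 / 9 17 18 / 10 20 7]. Elementwise product with the kernel and sum: 5·3 + 0·-2 + 9·-1 + 17·2 + 18·1.

3 58 37
-2 54 61
21 31 19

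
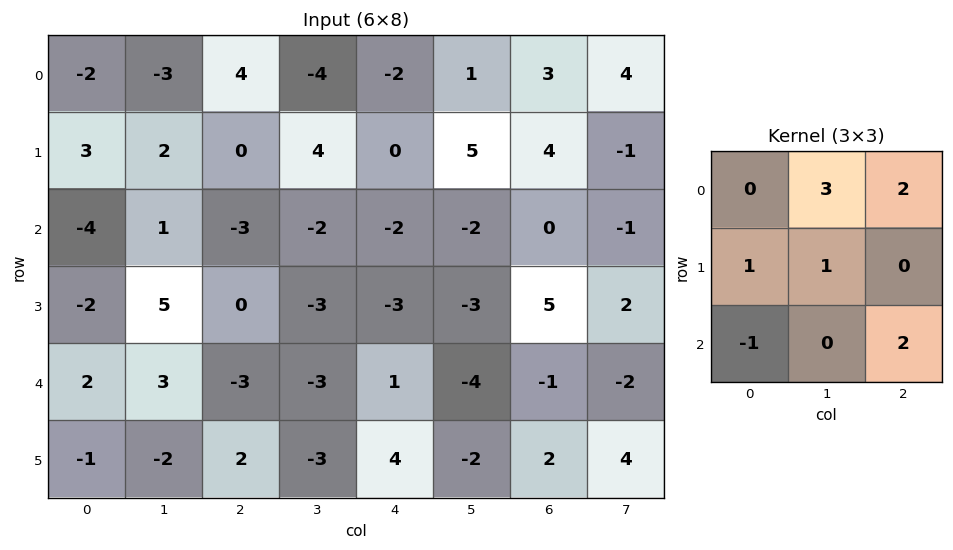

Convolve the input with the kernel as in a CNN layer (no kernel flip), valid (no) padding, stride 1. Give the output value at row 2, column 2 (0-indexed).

-8

The receptive field on the input at this output position is [-3 -2 -2 / 0 -3 -3 / -3 -3 1]. Elementwise product with the kernel and sum: -2·3 + -2·2 + 0·1 + -3·1 + -3·-1 + 1·2.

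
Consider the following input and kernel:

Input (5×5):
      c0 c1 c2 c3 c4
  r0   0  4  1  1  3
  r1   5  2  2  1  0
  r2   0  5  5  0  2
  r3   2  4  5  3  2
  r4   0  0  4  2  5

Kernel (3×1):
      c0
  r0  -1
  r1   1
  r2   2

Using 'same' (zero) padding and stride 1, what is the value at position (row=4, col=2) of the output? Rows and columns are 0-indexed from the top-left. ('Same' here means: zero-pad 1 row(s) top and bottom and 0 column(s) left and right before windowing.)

-1

The receptive field on the zero-padded input at this output position is [5 / 4 / 0]. Elementwise product with the kernel and sum: 5·-1 + 4·1 + 0·2.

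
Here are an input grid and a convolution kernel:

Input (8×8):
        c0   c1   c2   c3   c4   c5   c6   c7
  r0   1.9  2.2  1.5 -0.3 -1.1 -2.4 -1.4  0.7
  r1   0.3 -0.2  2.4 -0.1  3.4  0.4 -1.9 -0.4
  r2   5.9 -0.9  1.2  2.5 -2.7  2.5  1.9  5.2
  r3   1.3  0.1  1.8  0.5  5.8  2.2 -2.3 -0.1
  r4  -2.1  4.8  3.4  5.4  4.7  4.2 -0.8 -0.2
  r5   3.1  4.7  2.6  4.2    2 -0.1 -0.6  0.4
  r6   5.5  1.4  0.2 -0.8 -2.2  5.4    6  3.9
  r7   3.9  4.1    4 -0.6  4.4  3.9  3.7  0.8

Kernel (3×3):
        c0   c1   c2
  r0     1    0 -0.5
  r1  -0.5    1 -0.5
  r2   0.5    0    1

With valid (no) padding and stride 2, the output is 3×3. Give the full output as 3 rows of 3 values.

Output[0,0]: The receptive field on the input at this output position is [1.9 2.2 1.5 / 0.3 -0.2 2.4 / 5.9 -0.9 1.2]. Elementwise product with the kernel and sum: 1.9·1 + 1.5·-0.5 + 0.3·-0.5 + -0.2·1 + 2.4·-0.5 + 5.9·0.5 + 1.2·1.

3.75 -3.05 -0.2
6.2 5.65 -1.65
1 0.85 9.2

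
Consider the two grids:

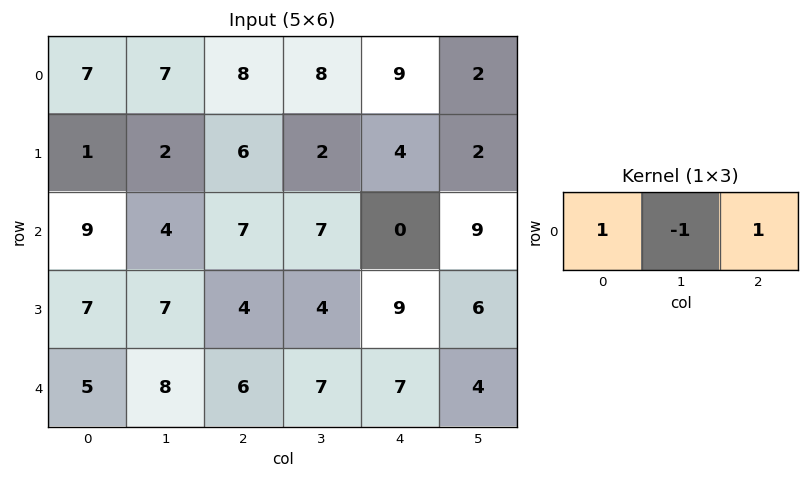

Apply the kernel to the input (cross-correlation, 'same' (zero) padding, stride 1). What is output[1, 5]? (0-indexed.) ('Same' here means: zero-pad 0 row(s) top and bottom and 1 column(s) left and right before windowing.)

2

The receptive field on the zero-padded input at this output position is [4 2 0]. Elementwise product with the kernel and sum: 4·1 + 2·-1 + 0·1.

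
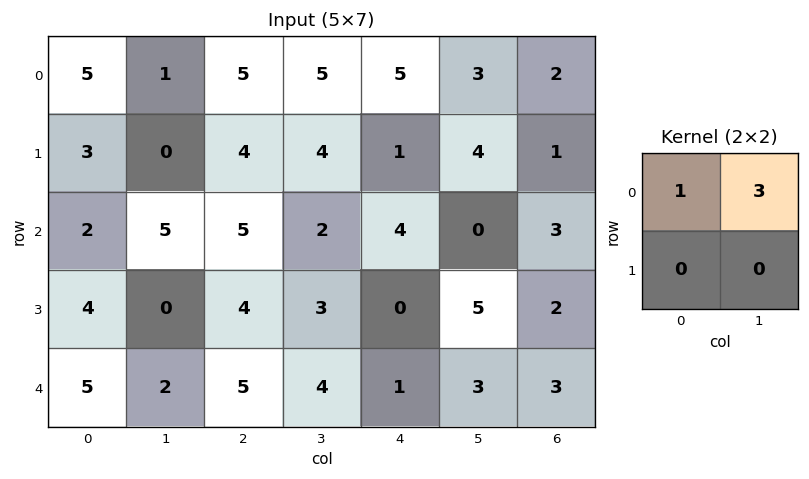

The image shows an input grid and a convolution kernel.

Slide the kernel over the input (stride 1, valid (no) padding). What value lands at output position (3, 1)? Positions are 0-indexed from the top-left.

12

The receptive field on the input at this output position is [0 4 / 2 5]. Elementwise product with the kernel and sum: 0·1 + 4·3.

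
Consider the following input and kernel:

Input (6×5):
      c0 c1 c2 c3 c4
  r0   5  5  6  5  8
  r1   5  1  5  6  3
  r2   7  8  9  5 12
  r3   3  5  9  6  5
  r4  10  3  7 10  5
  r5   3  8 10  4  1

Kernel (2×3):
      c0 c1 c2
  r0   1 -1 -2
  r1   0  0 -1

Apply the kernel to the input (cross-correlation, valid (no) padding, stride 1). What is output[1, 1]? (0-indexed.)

-21

The receptive field on the input at this output position is [1 5 6 / 8 9 5]. Elementwise product with the kernel and sum: 1·1 + 5·-1 + 6·-2 + 5·-1.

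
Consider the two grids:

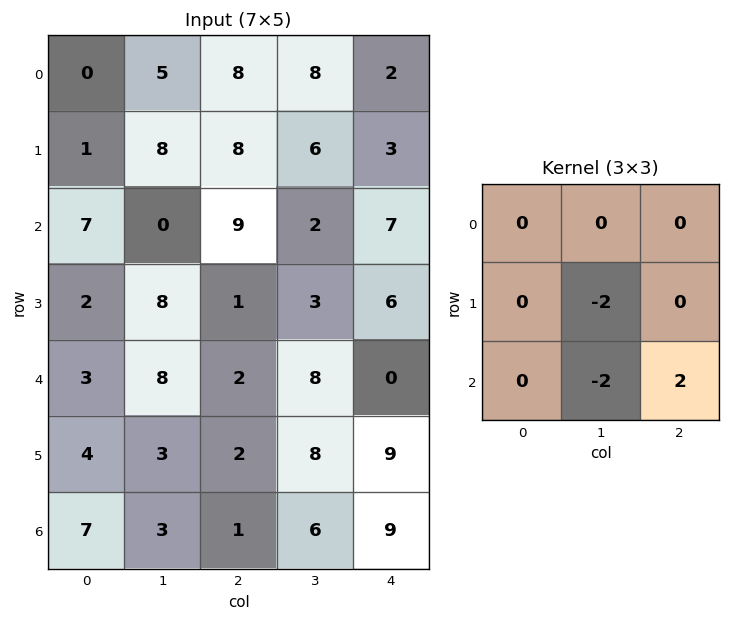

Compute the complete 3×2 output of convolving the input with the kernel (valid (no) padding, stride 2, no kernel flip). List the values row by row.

Output[0,0]: The receptive field on the input at this output position is [0 5 8 / 1 8 8 / 7 0 9]. Elementwise product with the kernel and sum: 8·-2 + 0·-2 + 9·2.

2 -2
-28 -22
-10 -10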